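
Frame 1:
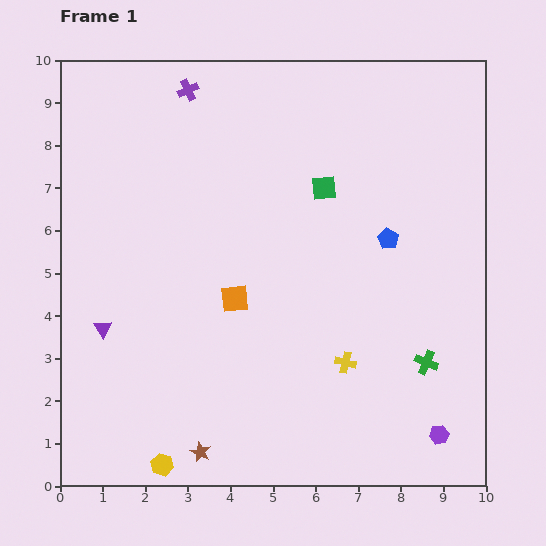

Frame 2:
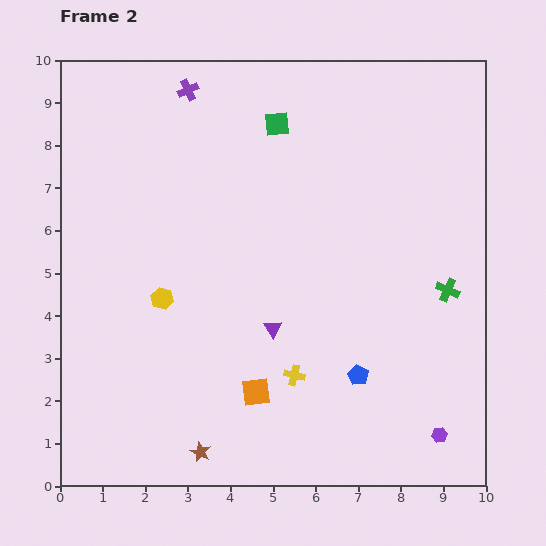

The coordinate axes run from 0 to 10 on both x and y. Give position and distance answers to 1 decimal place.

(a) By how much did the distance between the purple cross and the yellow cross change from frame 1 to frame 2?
-0.2

Distance in frame 1: 7.4. Distance in frame 2: 7.2.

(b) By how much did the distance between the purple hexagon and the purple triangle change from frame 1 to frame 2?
-3.7

Distance in frame 1: 8.3. Distance in frame 2: 4.6.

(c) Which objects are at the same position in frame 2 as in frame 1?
the purple cross, the purple hexagon, the brown star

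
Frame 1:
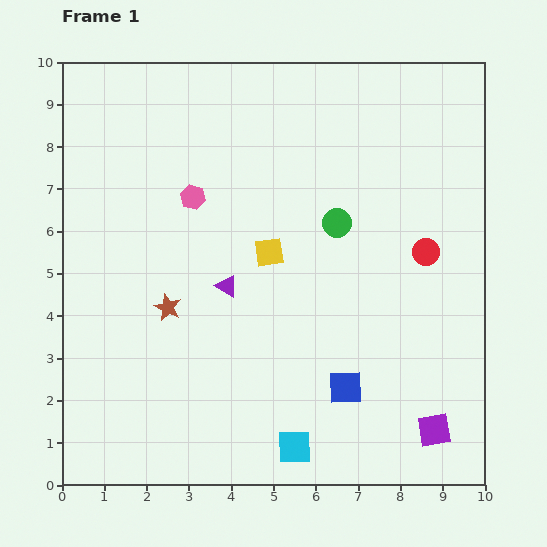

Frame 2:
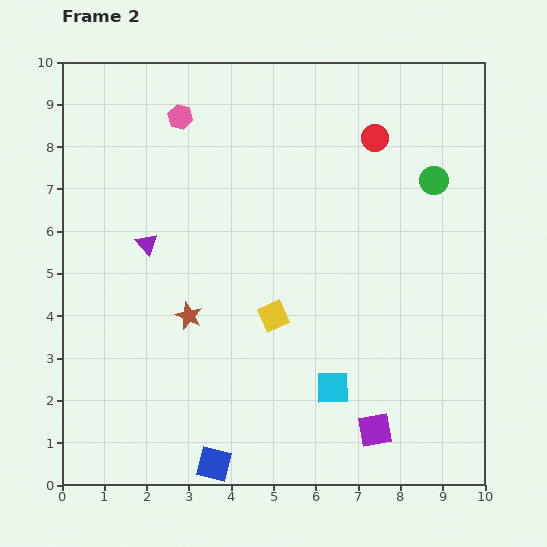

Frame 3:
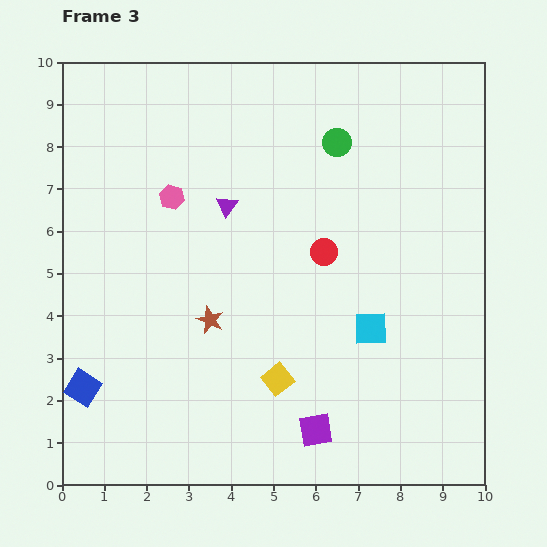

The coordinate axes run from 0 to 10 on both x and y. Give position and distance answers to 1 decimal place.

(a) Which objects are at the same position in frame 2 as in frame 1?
none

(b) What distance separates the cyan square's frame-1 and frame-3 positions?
3.3

The cyan square moved from (5.5, 0.9) to (7.3, 3.7), a distance of √(1.8² + 2.8²) ≈ 3.3.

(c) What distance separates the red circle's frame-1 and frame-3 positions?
2.4

The red circle moved from (8.6, 5.5) to (6.2, 5.5), a distance of √(2.4² + 0.0²) ≈ 2.4.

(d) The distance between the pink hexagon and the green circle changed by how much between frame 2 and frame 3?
-2.1

Distance in frame 2: 6.2. Distance in frame 3: 4.1.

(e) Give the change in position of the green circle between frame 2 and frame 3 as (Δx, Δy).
(-2.3, 0.9)

The green circle was at (8.8, 7.2) in frame 2 and (6.5, 8.1) in frame 3.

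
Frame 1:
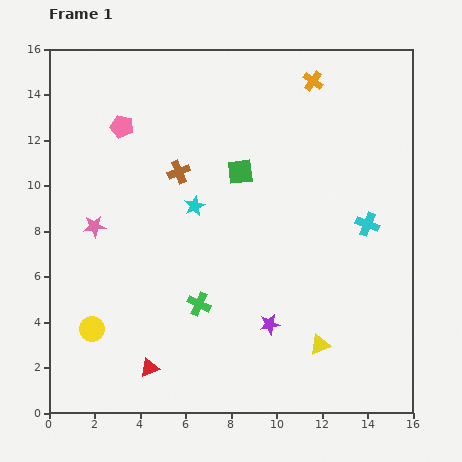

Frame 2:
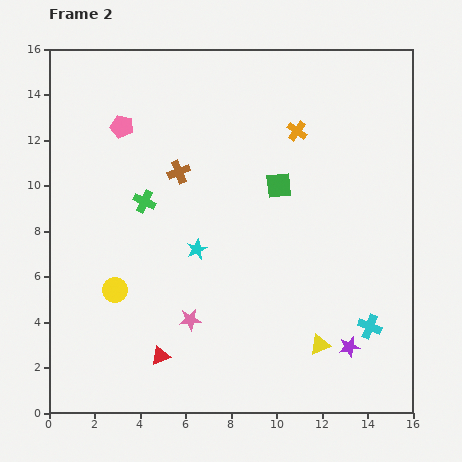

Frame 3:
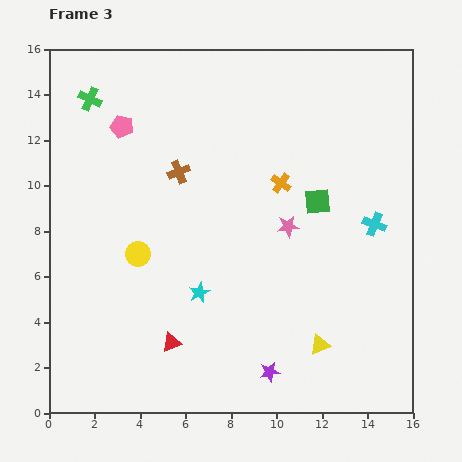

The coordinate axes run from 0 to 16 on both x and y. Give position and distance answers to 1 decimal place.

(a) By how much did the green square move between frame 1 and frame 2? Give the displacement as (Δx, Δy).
(1.7, -0.6)

The green square was at (8.4, 10.6) in frame 1 and (10.1, 10.0) in frame 2.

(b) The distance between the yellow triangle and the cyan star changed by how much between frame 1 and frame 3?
-2.4

Distance in frame 1: 8.2. Distance in frame 3: 5.8.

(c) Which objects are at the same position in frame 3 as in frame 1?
the brown cross, the yellow triangle, the pink pentagon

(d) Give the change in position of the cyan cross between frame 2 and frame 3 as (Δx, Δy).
(0.2, 4.5)

The cyan cross was at (14.1, 3.8) in frame 2 and (14.3, 8.3) in frame 3.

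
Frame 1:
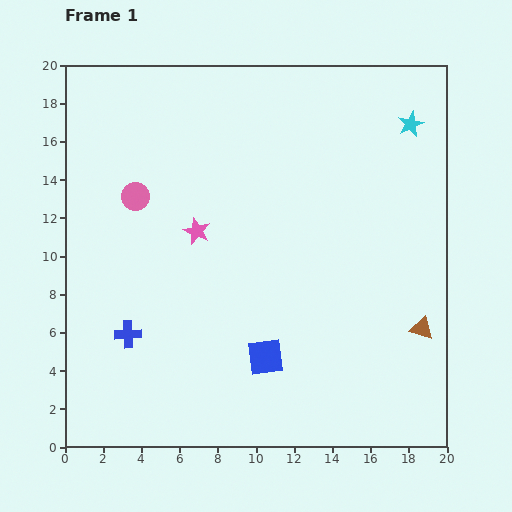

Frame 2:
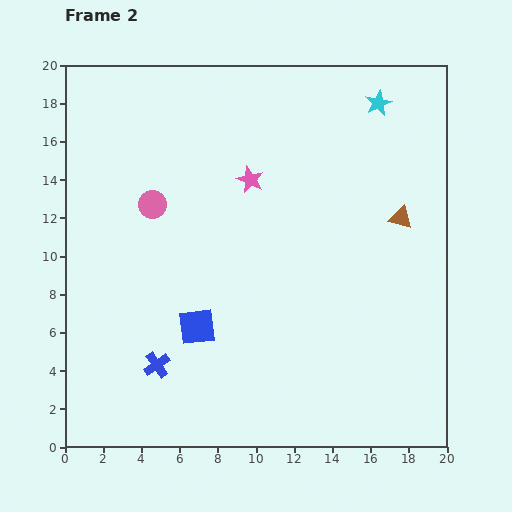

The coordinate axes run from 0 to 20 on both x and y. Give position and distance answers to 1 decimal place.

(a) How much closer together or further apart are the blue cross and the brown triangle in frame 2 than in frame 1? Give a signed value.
-0.5

Distance in frame 1: 15.4. Distance in frame 2: 14.9.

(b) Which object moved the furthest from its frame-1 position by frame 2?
the brown triangle

(moved 5.9; next 3.9)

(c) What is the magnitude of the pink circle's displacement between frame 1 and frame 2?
1.0

The pink circle moved from (3.7, 13.1) to (4.6, 12.7), a distance of √(0.9² + 0.4²) ≈ 1.0.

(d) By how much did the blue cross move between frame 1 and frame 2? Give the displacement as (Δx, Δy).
(1.5, -1.6)

The blue cross was at (3.3, 5.9) in frame 1 and (4.8, 4.3) in frame 2.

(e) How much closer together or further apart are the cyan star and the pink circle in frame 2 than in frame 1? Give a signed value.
-2.0

Distance in frame 1: 14.9. Distance in frame 2: 12.9.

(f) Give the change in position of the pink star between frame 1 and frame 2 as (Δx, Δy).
(2.8, 2.7)

The pink star was at (6.9, 11.3) in frame 1 and (9.7, 14.0) in frame 2.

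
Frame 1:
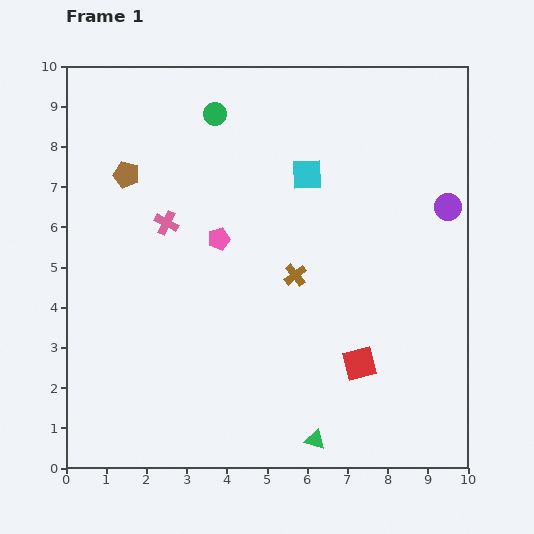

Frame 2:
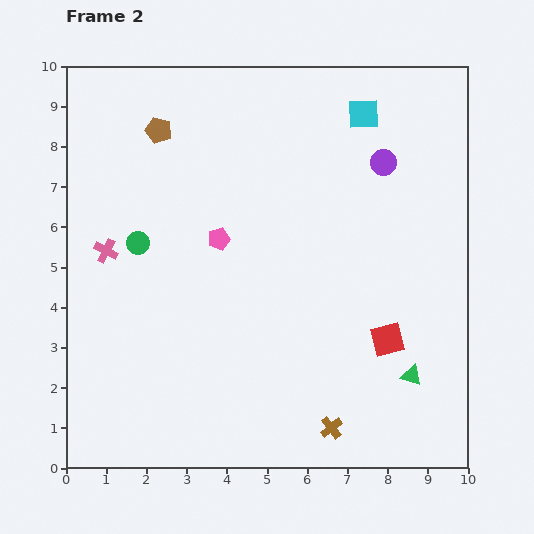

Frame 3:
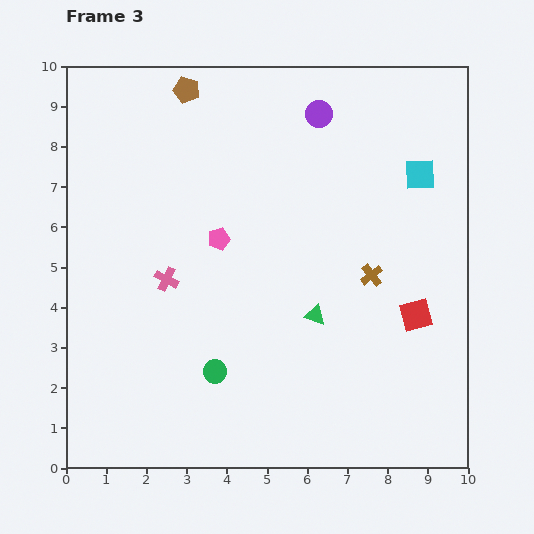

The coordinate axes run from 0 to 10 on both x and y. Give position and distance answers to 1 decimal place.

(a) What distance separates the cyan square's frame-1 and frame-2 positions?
2.1

The cyan square moved from (6.0, 7.3) to (7.4, 8.8), a distance of √(1.4² + 1.5²) ≈ 2.1.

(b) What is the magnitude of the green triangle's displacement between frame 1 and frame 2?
2.9

The green triangle moved from (6.2, 0.7) to (8.6, 2.3), a distance of √(2.4² + 1.6²) ≈ 2.9.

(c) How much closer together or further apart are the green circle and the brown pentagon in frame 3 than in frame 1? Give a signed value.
+4.3

Distance in frame 1: 2.7. Distance in frame 3: 7.0.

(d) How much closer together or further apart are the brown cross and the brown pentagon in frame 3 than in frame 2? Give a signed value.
-2.1

Distance in frame 2: 8.6. Distance in frame 3: 6.5.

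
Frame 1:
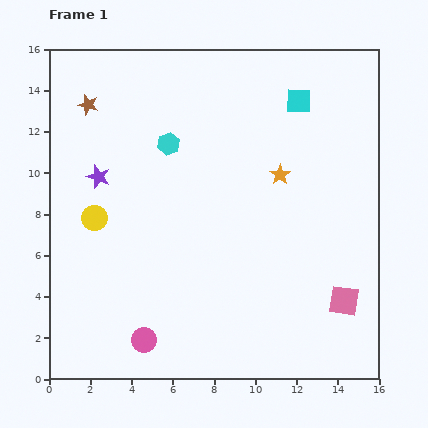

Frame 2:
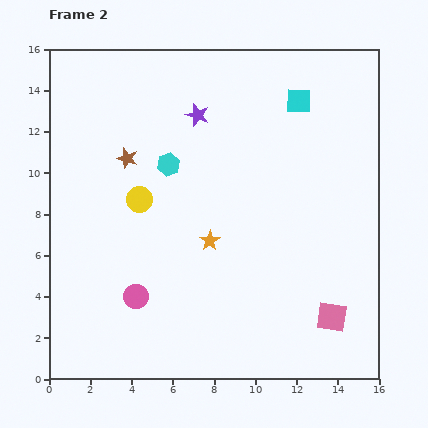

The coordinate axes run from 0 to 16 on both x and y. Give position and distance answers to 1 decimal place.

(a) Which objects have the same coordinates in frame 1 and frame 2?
the cyan square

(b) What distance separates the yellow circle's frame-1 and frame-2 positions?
2.4

The yellow circle moved from (2.2, 7.8) to (4.4, 8.7), a distance of √(2.2² + 0.9²) ≈ 2.4.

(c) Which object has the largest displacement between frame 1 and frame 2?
the purple star

(moved 5.7; next 4.7)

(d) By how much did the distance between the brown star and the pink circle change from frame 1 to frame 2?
-5.0

Distance in frame 1: 11.7. Distance in frame 2: 6.7.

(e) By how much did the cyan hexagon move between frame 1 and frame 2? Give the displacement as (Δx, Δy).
(0.0, -1.0)

The cyan hexagon was at (5.8, 11.4) in frame 1 and (5.8, 10.4) in frame 2.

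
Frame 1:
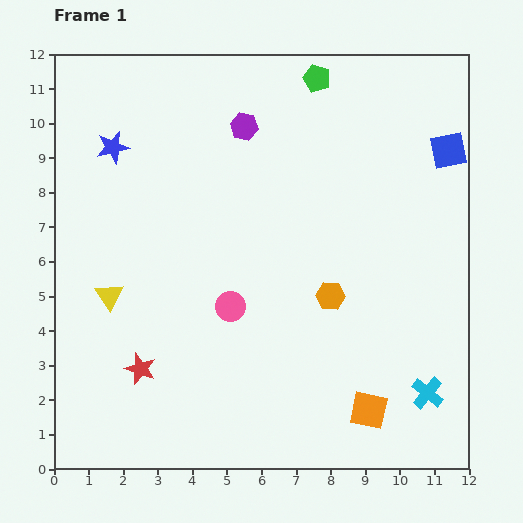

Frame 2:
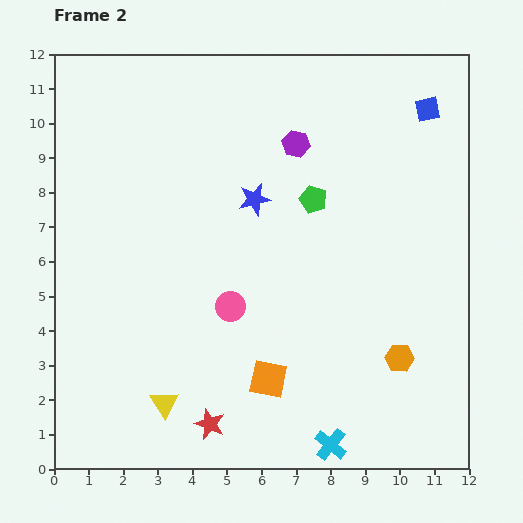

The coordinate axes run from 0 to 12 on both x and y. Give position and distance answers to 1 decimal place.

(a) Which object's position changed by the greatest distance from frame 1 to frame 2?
the blue star

(moved 4.4; next 3.5)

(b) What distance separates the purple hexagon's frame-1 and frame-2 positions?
1.6

The purple hexagon moved from (5.5, 9.9) to (7.0, 9.4), a distance of √(1.5² + 0.5²) ≈ 1.6.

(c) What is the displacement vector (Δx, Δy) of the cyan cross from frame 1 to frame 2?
(-2.8, -1.5)

The cyan cross was at (10.8, 2.2) in frame 1 and (8.0, 0.7) in frame 2.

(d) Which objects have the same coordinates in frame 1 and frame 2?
the pink circle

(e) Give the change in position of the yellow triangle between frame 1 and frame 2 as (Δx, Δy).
(1.6, -3.1)

The yellow triangle was at (1.6, 5.0) in frame 1 and (3.2, 1.9) in frame 2.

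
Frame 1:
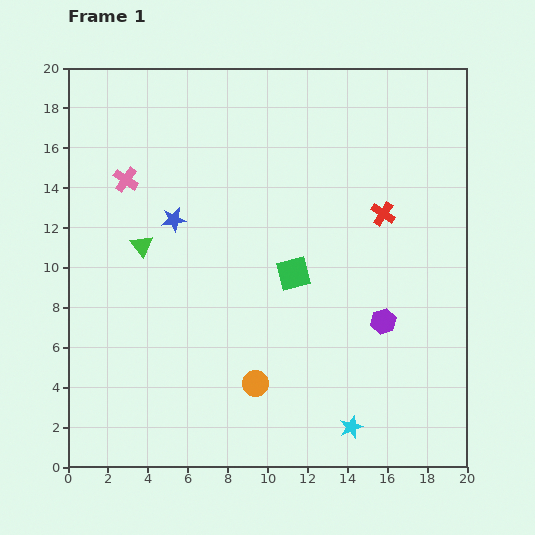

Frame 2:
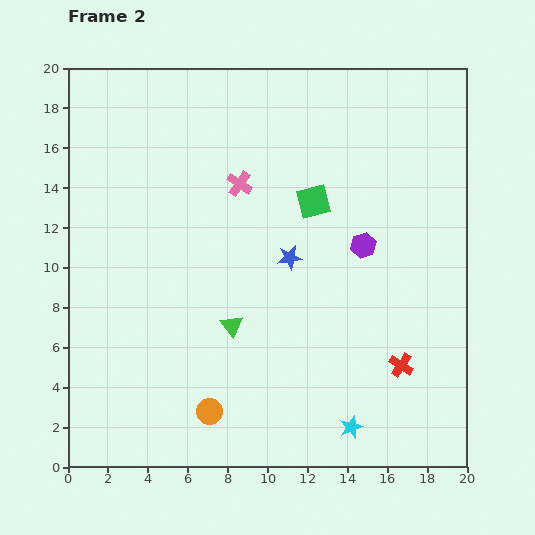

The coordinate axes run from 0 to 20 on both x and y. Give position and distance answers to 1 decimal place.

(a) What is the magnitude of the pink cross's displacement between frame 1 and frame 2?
5.7

The pink cross moved from (2.9, 14.4) to (8.6, 14.2), a distance of √(5.7² + 0.2²) ≈ 5.7.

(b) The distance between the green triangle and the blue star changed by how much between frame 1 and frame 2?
+2.4

Distance in frame 1: 2.1. Distance in frame 2: 4.5.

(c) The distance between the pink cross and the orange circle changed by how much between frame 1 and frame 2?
-0.6

Distance in frame 1: 12.1. Distance in frame 2: 11.5.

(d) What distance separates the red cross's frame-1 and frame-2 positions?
7.7

The red cross moved from (15.8, 12.7) to (16.7, 5.1), a distance of √(0.9² + 7.6²) ≈ 7.7.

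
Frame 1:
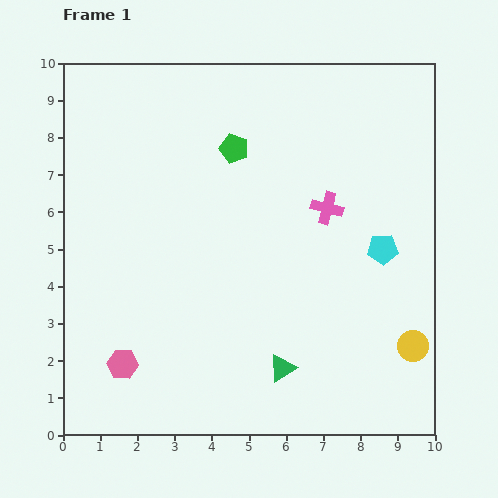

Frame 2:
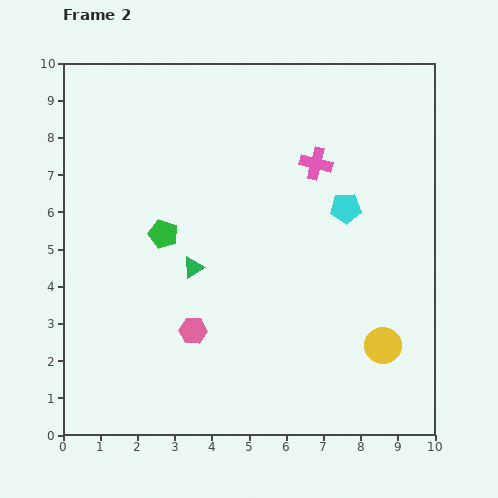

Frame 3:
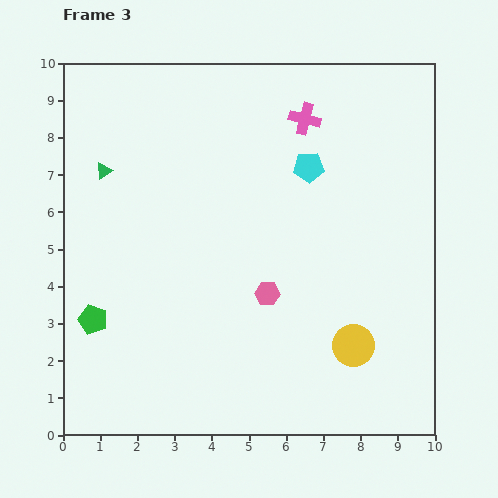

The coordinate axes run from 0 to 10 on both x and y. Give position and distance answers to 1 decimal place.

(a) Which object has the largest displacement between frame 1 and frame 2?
the green triangle

(moved 3.6; next 3.0)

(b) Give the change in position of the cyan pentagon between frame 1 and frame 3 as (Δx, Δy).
(-2.0, 2.2)

The cyan pentagon was at (8.6, 5.0) in frame 1 and (6.6, 7.2) in frame 3.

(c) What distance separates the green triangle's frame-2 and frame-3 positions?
3.5

The green triangle moved from (3.5, 4.5) to (1.1, 7.1), a distance of √(2.4² + 2.6²) ≈ 3.5.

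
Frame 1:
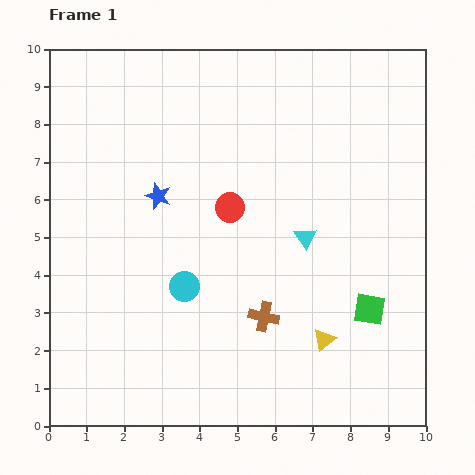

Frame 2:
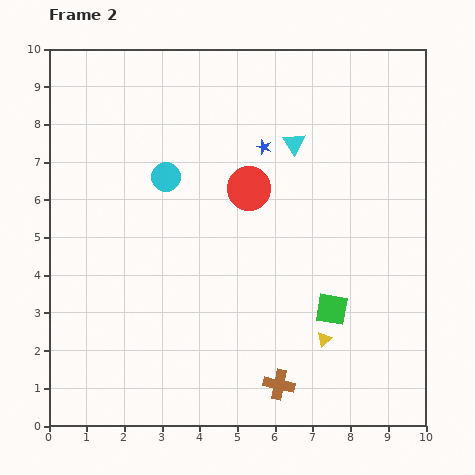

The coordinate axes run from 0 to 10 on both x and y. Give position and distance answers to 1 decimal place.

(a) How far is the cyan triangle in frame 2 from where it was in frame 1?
2.5

The cyan triangle moved from (6.8, 5.0) to (6.5, 7.5), a distance of √(0.3² + 2.5²) ≈ 2.5.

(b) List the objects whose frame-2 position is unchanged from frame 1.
the yellow triangle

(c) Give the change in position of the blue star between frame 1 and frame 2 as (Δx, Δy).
(2.8, 1.3)

The blue star was at (2.9, 6.1) in frame 1 and (5.7, 7.4) in frame 2.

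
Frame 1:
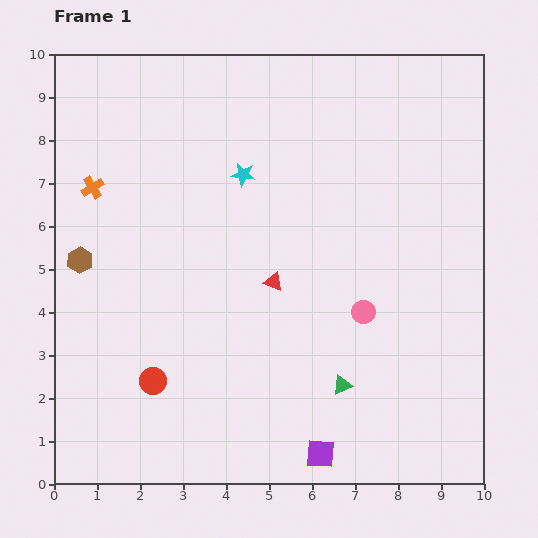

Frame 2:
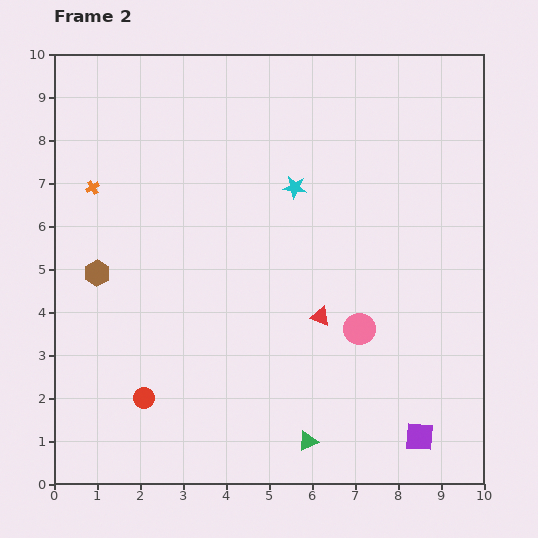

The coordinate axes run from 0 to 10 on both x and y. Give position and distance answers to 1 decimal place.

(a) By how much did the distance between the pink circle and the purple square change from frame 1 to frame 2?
-0.5

Distance in frame 1: 3.4. Distance in frame 2: 2.9.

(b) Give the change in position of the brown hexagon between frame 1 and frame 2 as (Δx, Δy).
(0.4, -0.3)

The brown hexagon was at (0.6, 5.2) in frame 1 and (1.0, 4.9) in frame 2.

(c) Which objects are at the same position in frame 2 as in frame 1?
the orange cross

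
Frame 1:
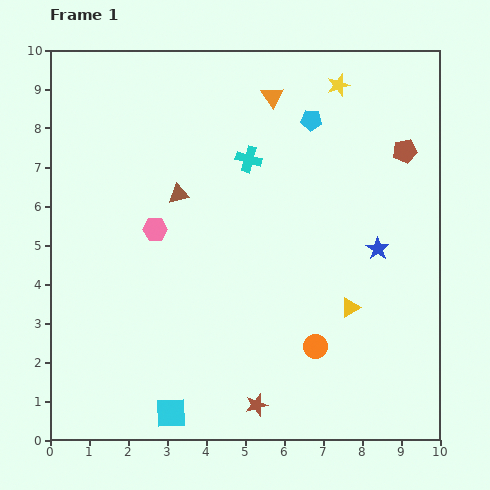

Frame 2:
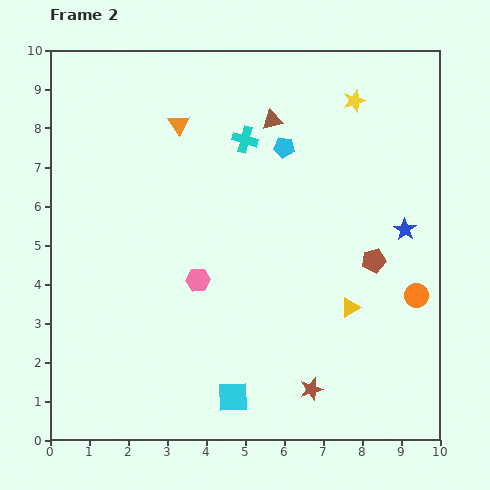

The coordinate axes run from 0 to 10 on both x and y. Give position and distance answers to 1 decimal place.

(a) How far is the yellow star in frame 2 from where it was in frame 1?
0.6

The yellow star moved from (7.4, 9.1) to (7.8, 8.7), a distance of √(0.4² + 0.4²) ≈ 0.6.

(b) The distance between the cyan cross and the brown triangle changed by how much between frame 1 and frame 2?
-1.1

Distance in frame 1: 2.0. Distance in frame 2: 0.9.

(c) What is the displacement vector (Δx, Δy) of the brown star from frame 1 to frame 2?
(1.4, 0.4)

The brown star was at (5.3, 0.9) in frame 1 and (6.7, 1.3) in frame 2.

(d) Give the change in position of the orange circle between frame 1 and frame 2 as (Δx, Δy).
(2.6, 1.3)

The orange circle was at (6.8, 2.4) in frame 1 and (9.4, 3.7) in frame 2.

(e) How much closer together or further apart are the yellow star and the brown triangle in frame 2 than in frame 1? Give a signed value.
-2.8

Distance in frame 1: 5.0. Distance in frame 2: 2.2.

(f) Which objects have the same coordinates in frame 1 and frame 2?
the yellow triangle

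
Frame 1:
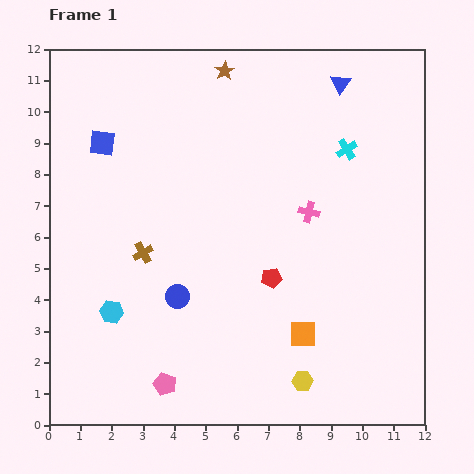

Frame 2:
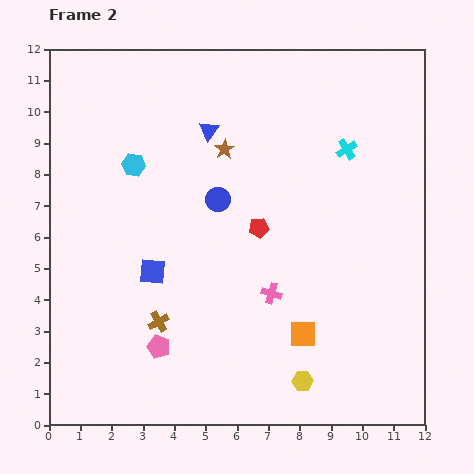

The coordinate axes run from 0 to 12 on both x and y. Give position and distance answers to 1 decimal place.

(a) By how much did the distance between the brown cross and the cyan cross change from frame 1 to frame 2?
+0.8

Distance in frame 1: 7.3. Distance in frame 2: 8.1.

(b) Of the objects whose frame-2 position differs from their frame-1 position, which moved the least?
the pink pentagon

(moved 1.2)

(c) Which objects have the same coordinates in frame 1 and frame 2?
the orange square, the cyan cross, the yellow hexagon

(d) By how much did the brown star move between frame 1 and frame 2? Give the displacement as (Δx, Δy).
(0.0, -2.5)

The brown star was at (5.6, 11.3) in frame 1 and (5.6, 8.8) in frame 2.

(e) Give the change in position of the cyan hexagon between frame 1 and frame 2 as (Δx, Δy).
(0.7, 4.7)

The cyan hexagon was at (2.0, 3.6) in frame 1 and (2.7, 8.3) in frame 2.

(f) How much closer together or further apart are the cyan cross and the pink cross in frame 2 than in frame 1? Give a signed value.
+2.9

Distance in frame 1: 2.3. Distance in frame 2: 5.2.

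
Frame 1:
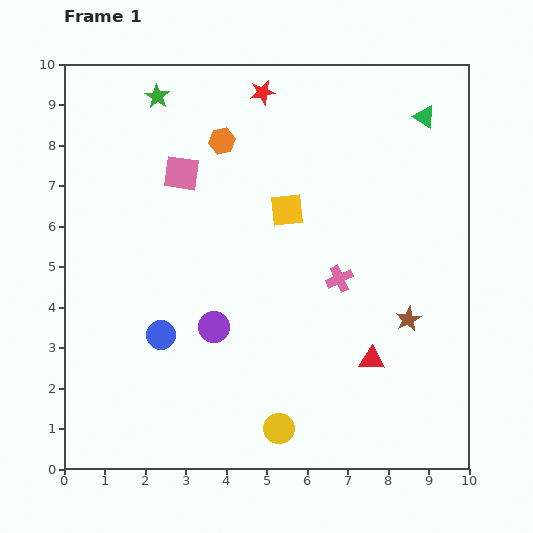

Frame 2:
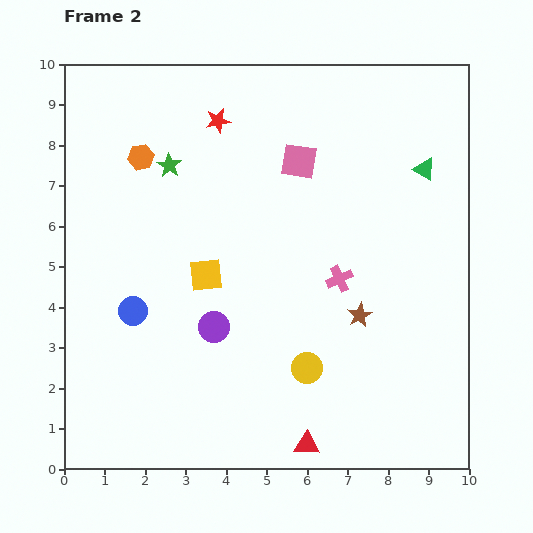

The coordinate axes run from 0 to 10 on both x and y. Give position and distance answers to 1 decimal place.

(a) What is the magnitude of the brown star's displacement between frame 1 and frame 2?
1.2

The brown star moved from (8.5, 3.7) to (7.3, 3.8), a distance of √(1.2² + 0.1²) ≈ 1.2.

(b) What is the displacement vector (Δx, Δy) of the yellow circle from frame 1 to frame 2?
(0.7, 1.5)

The yellow circle was at (5.3, 1.0) in frame 1 and (6.0, 2.5) in frame 2.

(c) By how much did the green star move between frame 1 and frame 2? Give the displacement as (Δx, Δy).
(0.3, -1.7)

The green star was at (2.3, 9.2) in frame 1 and (2.6, 7.5) in frame 2.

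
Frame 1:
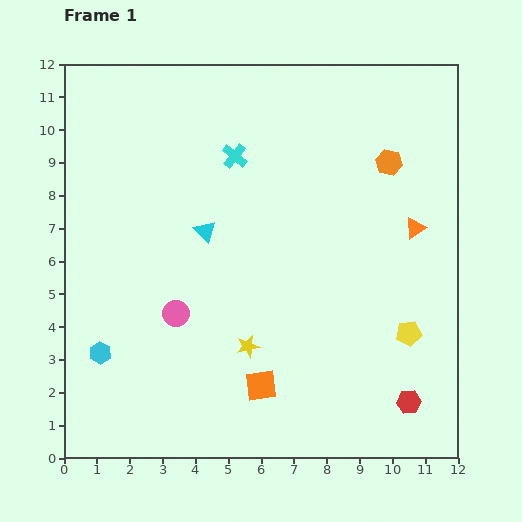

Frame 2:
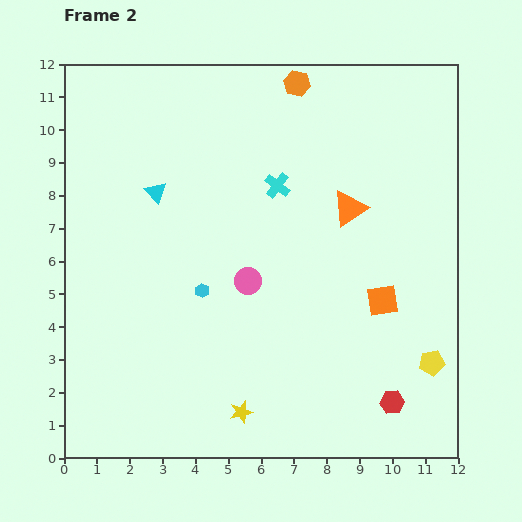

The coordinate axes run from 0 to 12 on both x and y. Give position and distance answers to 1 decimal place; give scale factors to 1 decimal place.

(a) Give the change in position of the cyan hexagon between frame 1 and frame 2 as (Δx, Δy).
(3.1, 1.9)

The cyan hexagon was at (1.1, 3.2) in frame 1 and (4.2, 5.1) in frame 2.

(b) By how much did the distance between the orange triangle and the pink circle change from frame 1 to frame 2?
-3.9

Distance in frame 1: 7.7. Distance in frame 2: 3.8.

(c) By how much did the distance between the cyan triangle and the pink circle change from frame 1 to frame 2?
+1.2

Distance in frame 1: 2.7. Distance in frame 2: 3.9.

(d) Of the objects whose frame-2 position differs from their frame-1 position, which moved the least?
the red hexagon

(moved 0.5)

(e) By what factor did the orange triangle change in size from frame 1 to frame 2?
1.7×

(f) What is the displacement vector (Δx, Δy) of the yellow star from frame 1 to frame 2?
(-0.2, -2.0)

The yellow star was at (5.6, 3.4) in frame 1 and (5.4, 1.4) in frame 2.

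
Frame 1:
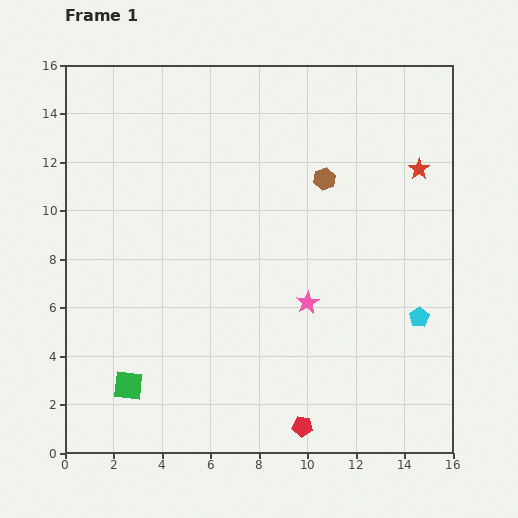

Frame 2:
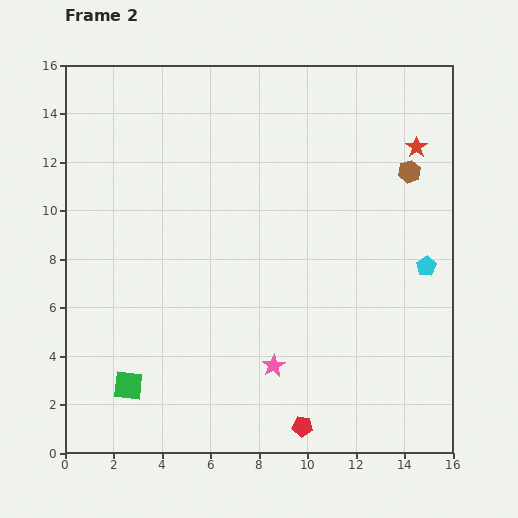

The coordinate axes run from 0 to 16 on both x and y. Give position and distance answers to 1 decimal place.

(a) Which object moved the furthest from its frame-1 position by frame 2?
the brown hexagon

(moved 3.5; next 3.0)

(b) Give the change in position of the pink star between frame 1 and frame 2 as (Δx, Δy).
(-1.4, -2.6)

The pink star was at (10.0, 6.2) in frame 1 and (8.6, 3.6) in frame 2.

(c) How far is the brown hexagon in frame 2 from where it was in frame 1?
3.5

The brown hexagon moved from (10.7, 11.3) to (14.2, 11.6), a distance of √(3.5² + 0.3²) ≈ 3.5.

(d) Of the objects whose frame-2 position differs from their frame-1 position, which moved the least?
the red star

(moved 0.9)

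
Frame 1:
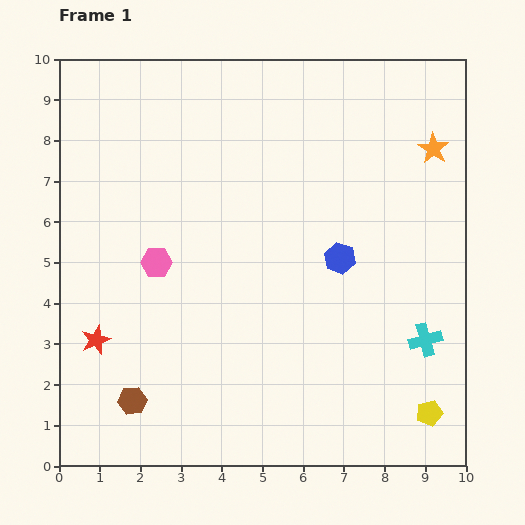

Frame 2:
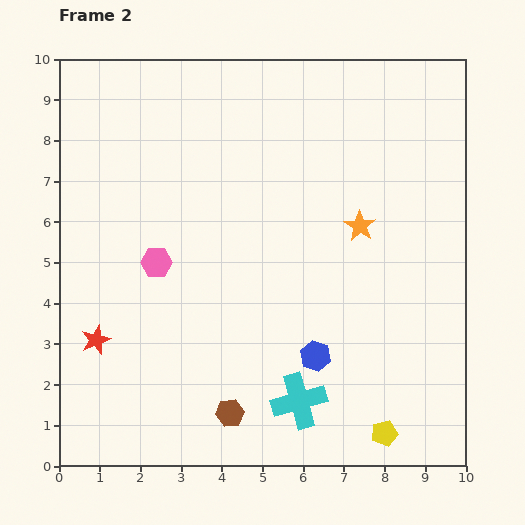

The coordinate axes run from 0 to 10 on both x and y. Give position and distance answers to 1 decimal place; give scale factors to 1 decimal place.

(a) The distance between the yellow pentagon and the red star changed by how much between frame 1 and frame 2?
-0.9

Distance in frame 1: 8.4. Distance in frame 2: 7.5.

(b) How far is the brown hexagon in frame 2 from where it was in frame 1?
2.4

The brown hexagon moved from (1.8, 1.6) to (4.2, 1.3), a distance of √(2.4² + 0.3²) ≈ 2.4.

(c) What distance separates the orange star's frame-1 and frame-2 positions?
2.6

The orange star moved from (9.2, 7.8) to (7.4, 5.9), a distance of √(1.8² + 1.9²) ≈ 2.6.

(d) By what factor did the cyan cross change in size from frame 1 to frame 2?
1.6×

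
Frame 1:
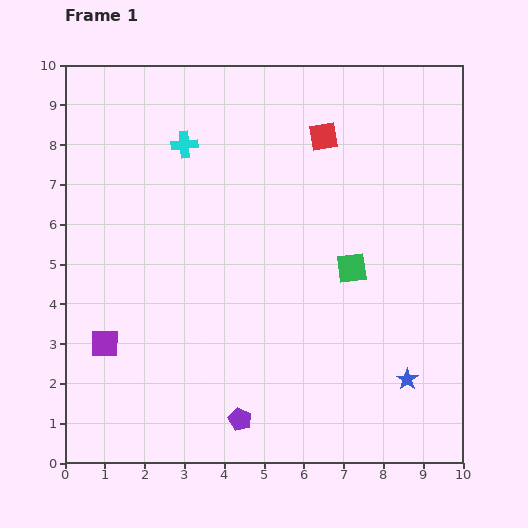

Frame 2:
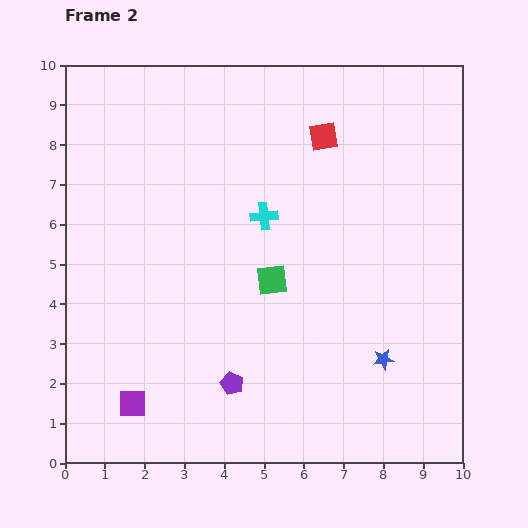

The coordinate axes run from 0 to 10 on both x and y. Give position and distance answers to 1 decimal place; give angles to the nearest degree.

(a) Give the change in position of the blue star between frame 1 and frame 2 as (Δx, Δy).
(-0.6, 0.5)

The blue star was at (8.6, 2.1) in frame 1 and (8.0, 2.6) in frame 2.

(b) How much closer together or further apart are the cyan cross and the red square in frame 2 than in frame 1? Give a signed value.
-1.0

Distance in frame 1: 3.5. Distance in frame 2: 2.5.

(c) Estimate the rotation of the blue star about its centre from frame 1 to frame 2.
27° clockwise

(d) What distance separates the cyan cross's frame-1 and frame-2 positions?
2.7

The cyan cross moved from (3.0, 8.0) to (5.0, 6.2), a distance of √(2.0² + 1.8²) ≈ 2.7.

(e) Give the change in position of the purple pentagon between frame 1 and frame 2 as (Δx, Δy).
(-0.2, 0.9)

The purple pentagon was at (4.4, 1.1) in frame 1 and (4.2, 2.0) in frame 2.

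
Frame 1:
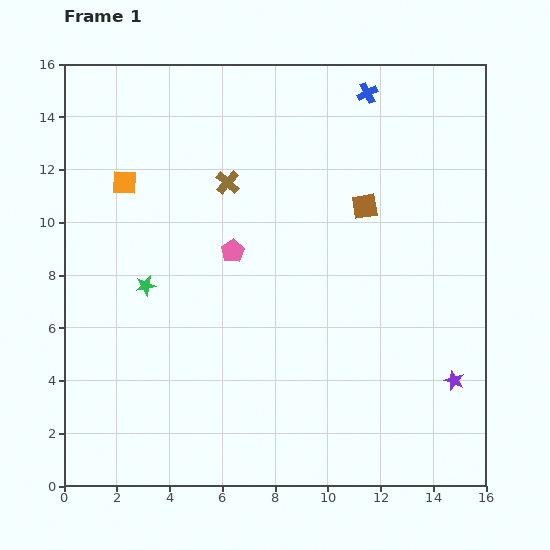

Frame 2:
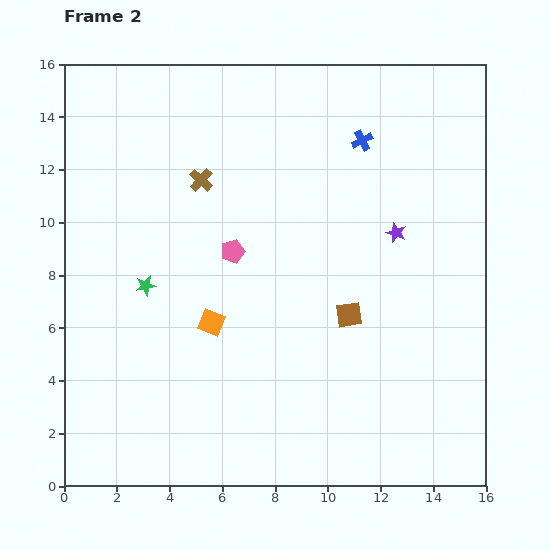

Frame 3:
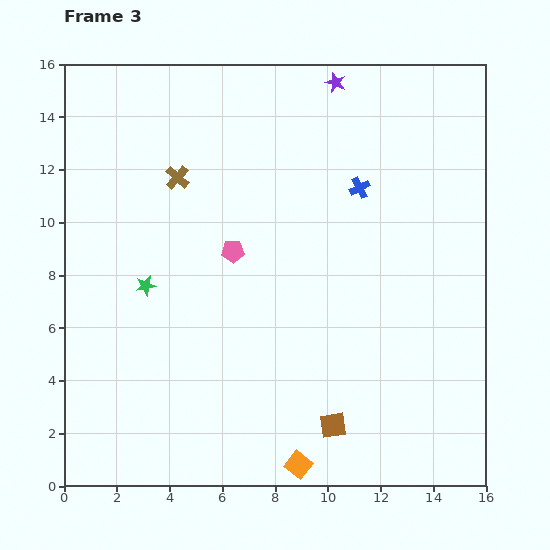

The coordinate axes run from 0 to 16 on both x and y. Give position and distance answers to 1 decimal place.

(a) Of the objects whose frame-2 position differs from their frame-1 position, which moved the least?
the brown cross

(moved 1.0)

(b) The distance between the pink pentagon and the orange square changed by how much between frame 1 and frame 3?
+3.6

Distance in frame 1: 4.9. Distance in frame 3: 8.5.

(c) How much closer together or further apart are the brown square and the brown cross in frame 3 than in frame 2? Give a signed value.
+3.5

Distance in frame 2: 7.6. Distance in frame 3: 11.1.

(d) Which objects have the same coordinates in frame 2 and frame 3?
the pink pentagon, the green star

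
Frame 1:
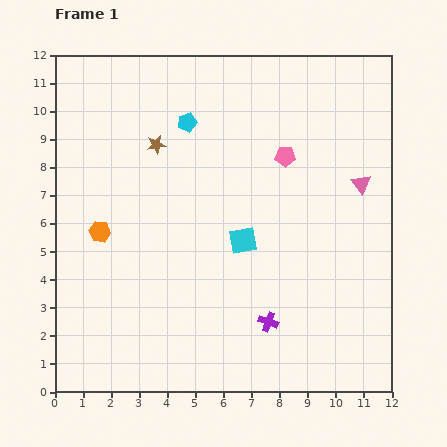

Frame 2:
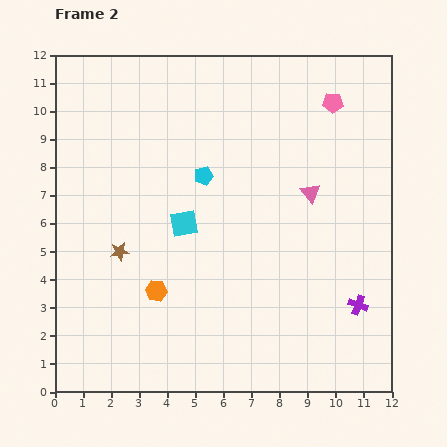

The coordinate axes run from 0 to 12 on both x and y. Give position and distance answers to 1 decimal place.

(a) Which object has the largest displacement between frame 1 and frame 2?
the brown star

(moved 4.0; next 3.3)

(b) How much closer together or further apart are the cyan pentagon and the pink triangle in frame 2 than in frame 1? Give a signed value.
-2.8

Distance in frame 1: 6.6. Distance in frame 2: 3.8.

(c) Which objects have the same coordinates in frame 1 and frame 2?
none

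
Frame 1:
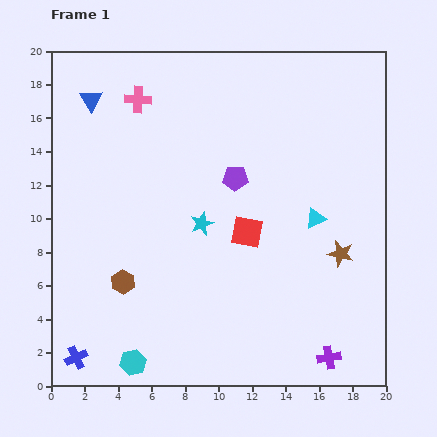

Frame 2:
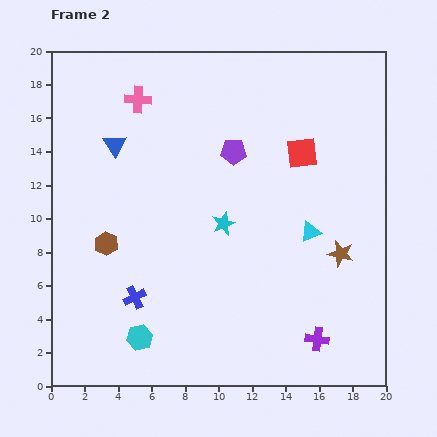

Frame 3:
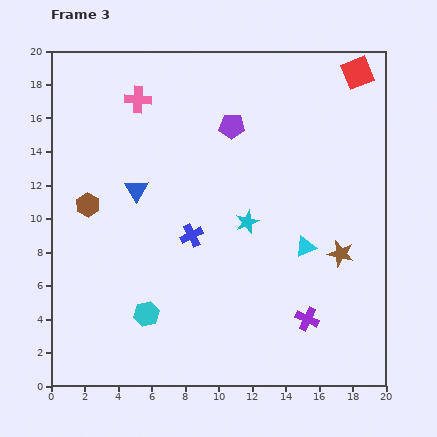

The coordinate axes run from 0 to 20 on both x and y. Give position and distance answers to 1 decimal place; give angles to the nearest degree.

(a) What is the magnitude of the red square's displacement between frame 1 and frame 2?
5.7

The red square moved from (11.7, 9.2) to (15.0, 13.9), a distance of √(3.3² + 4.7²) ≈ 5.7.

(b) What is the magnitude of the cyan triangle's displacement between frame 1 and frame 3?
1.8

The cyan triangle moved from (15.8, 10.0) to (15.2, 8.3), a distance of √(0.6² + 1.7²) ≈ 1.8.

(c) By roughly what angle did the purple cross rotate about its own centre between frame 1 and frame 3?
34° clockwise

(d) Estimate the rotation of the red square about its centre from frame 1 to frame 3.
32° counter-clockwise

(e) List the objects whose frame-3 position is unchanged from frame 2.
the brown star, the pink cross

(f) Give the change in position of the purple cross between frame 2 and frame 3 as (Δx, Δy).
(-0.6, 1.2)

The purple cross was at (15.9, 2.8) in frame 2 and (15.3, 4.0) in frame 3.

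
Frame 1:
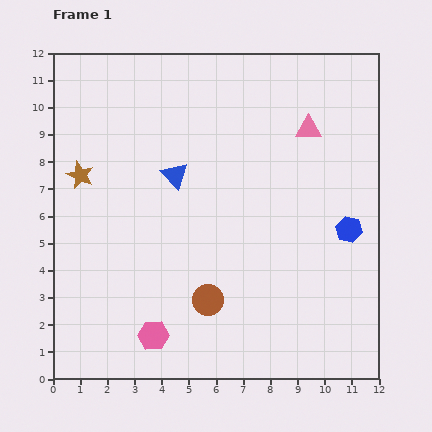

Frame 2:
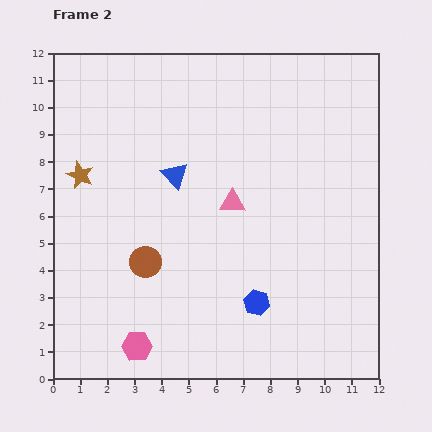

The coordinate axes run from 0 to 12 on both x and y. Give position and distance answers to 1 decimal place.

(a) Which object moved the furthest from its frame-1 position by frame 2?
the blue hexagon

(moved 4.3; next 3.9)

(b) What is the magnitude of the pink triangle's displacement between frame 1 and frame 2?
3.9

The pink triangle moved from (9.4, 9.2) to (6.6, 6.5), a distance of √(2.8² + 2.7²) ≈ 3.9.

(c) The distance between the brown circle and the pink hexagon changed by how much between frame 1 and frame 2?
+0.7

Distance in frame 1: 2.4. Distance in frame 2: 3.1.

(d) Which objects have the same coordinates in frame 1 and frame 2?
the blue triangle, the brown star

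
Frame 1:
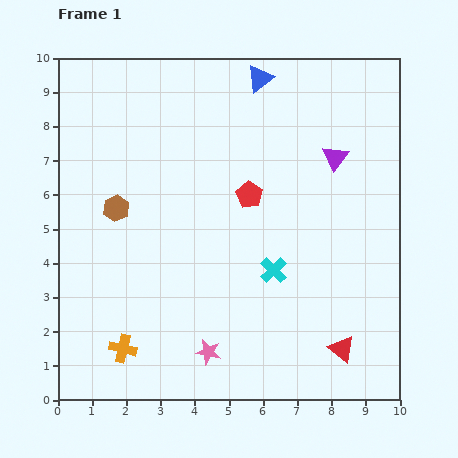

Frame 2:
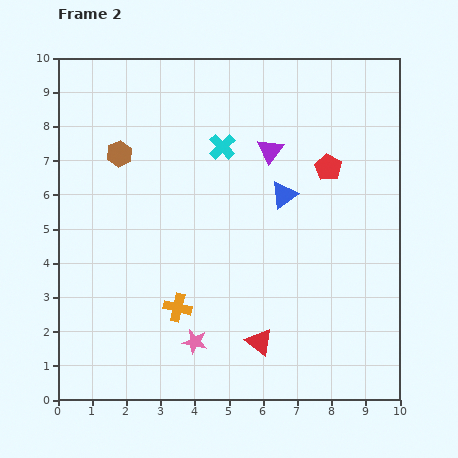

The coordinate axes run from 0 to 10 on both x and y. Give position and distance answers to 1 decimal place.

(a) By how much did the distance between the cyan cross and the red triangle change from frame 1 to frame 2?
+2.8

Distance in frame 1: 3.0. Distance in frame 2: 5.8.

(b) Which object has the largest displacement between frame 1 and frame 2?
the cyan cross

(moved 3.9; next 3.5)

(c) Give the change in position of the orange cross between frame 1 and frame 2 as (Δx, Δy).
(1.6, 1.2)

The orange cross was at (1.9, 1.5) in frame 1 and (3.5, 2.7) in frame 2.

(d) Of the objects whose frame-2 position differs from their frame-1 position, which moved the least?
the pink star

(moved 0.5)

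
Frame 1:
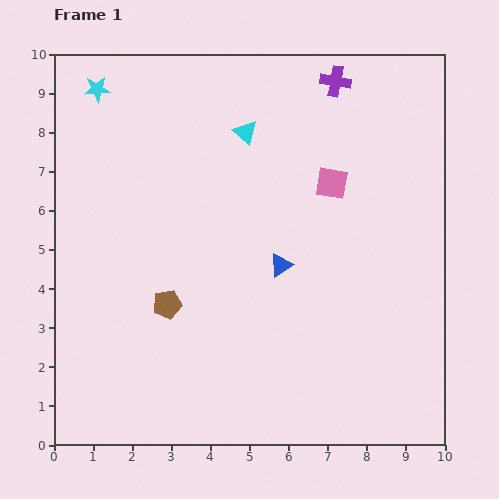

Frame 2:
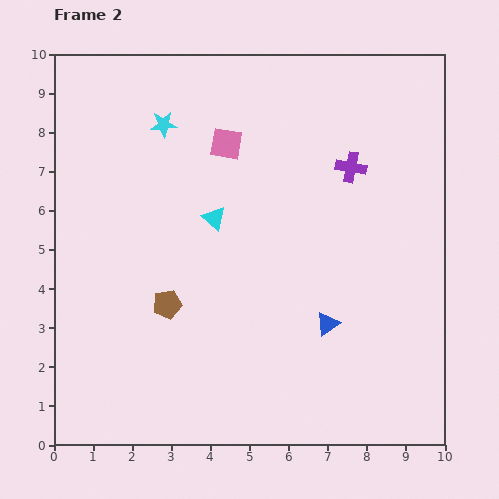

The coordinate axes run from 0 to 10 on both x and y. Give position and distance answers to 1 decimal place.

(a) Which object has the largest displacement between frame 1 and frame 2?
the pink square

(moved 2.9; next 2.3)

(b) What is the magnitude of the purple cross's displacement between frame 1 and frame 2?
2.2

The purple cross moved from (7.2, 9.3) to (7.6, 7.1), a distance of √(0.4² + 2.2²) ≈ 2.2.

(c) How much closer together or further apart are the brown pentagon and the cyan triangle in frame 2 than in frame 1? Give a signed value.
-2.3

Distance in frame 1: 4.8. Distance in frame 2: 2.5.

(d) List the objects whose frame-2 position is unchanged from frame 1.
the brown pentagon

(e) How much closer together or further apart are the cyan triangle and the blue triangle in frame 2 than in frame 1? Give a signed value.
+0.5

Distance in frame 1: 3.5. Distance in frame 2: 4.0.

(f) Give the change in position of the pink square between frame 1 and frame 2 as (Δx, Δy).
(-2.7, 1.0)

The pink square was at (7.1, 6.7) in frame 1 and (4.4, 7.7) in frame 2.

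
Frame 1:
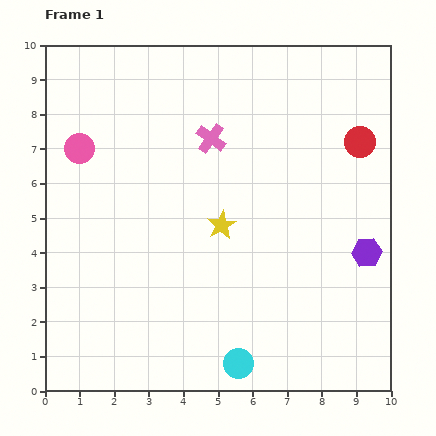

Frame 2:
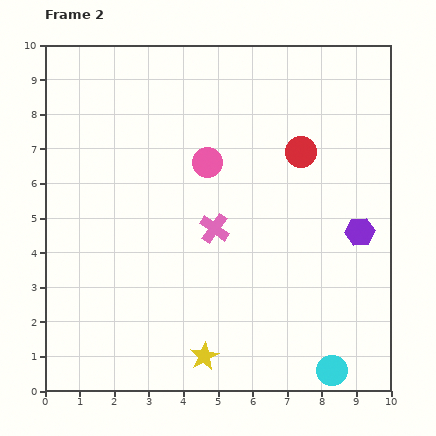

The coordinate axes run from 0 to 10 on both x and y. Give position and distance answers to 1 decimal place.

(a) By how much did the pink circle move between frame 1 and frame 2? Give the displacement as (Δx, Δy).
(3.7, -0.4)

The pink circle was at (1.0, 7.0) in frame 1 and (4.7, 6.6) in frame 2.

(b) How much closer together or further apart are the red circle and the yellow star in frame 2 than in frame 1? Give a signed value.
+1.8

Distance in frame 1: 4.7. Distance in frame 2: 6.5.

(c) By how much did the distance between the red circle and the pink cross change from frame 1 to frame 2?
-1.0

Distance in frame 1: 4.3. Distance in frame 2: 3.3.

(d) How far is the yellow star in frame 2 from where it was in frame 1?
3.8

The yellow star moved from (5.1, 4.8) to (4.6, 1.0), a distance of √(0.5² + 3.8²) ≈ 3.8.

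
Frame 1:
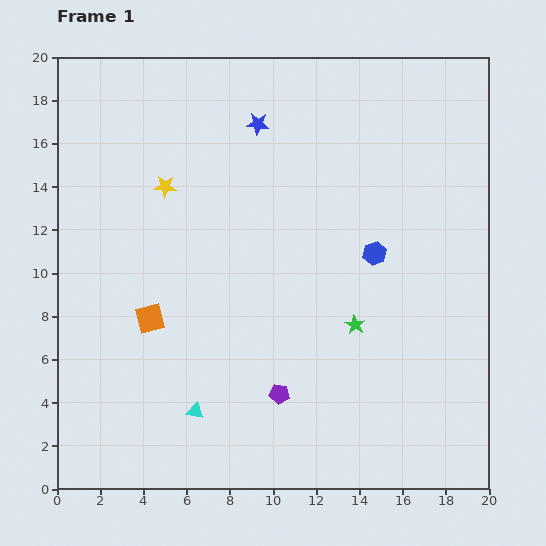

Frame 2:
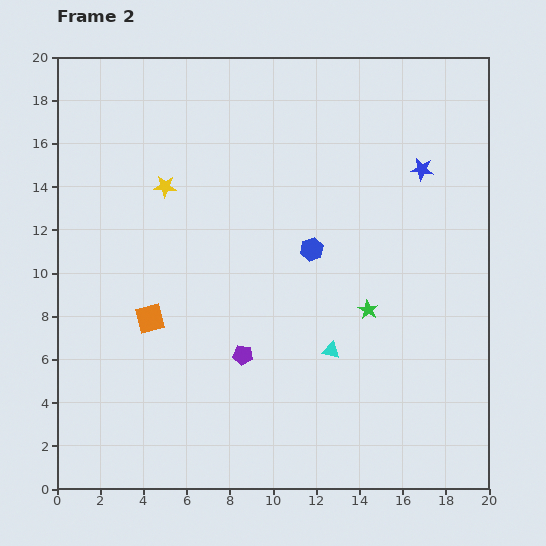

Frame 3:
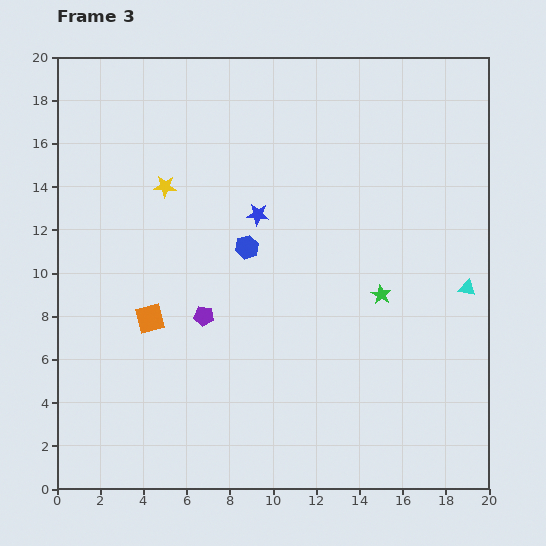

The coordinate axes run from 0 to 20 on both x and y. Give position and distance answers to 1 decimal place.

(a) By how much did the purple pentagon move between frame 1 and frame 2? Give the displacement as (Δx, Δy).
(-1.7, 1.8)

The purple pentagon was at (10.3, 4.4) in frame 1 and (8.6, 6.2) in frame 2.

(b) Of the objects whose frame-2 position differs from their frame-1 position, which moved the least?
the green star

(moved 0.9)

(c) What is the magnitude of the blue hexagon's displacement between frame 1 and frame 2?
2.9

The blue hexagon moved from (14.7, 10.9) to (11.8, 11.1), a distance of √(2.9² + 0.2²) ≈ 2.9.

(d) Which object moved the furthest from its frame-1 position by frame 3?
the cyan triangle

(moved 13.8; next 5.9)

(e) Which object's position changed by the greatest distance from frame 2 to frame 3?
the blue star

(moved 7.9; next 6.9)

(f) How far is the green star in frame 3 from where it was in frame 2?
0.9

The green star moved from (14.4, 8.3) to (15.0, 9.0), a distance of √(0.6² + 0.7²) ≈ 0.9.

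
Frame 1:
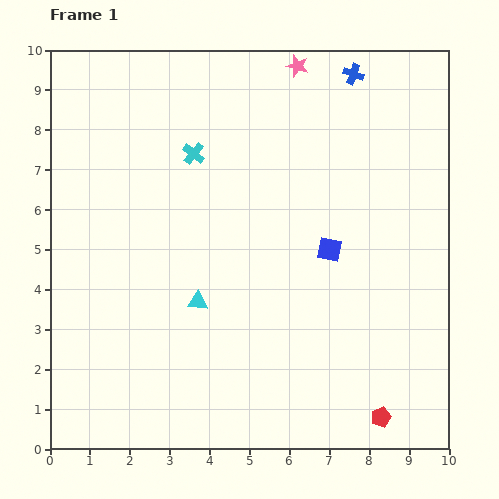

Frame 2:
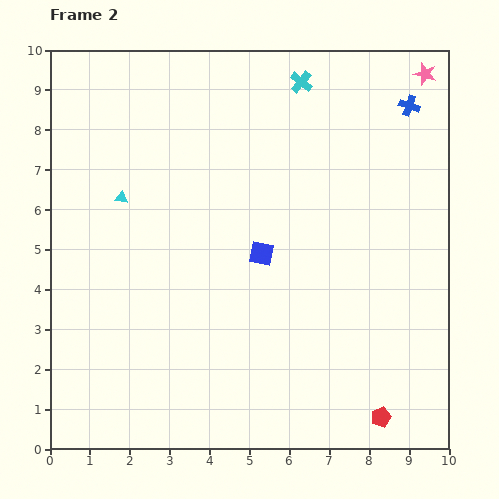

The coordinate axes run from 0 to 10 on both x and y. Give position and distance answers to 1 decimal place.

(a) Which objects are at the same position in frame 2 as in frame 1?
the red pentagon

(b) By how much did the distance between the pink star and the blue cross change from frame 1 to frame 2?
-0.5

Distance in frame 1: 1.4. Distance in frame 2: 0.9.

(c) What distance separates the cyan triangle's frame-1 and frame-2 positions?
3.2

The cyan triangle moved from (3.7, 3.7) to (1.8, 6.3), a distance of √(1.9² + 2.6²) ≈ 3.2.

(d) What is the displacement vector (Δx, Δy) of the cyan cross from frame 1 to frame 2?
(2.7, 1.8)

The cyan cross was at (3.6, 7.4) in frame 1 and (6.3, 9.2) in frame 2.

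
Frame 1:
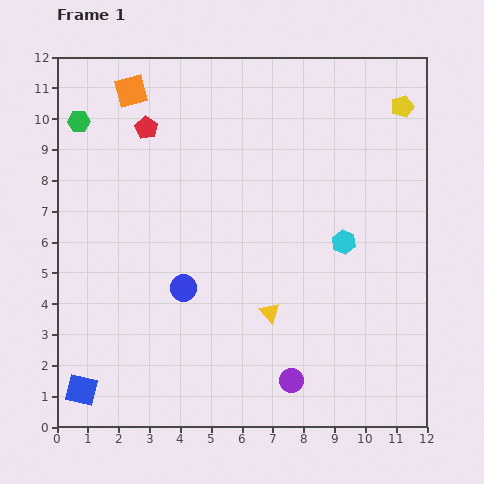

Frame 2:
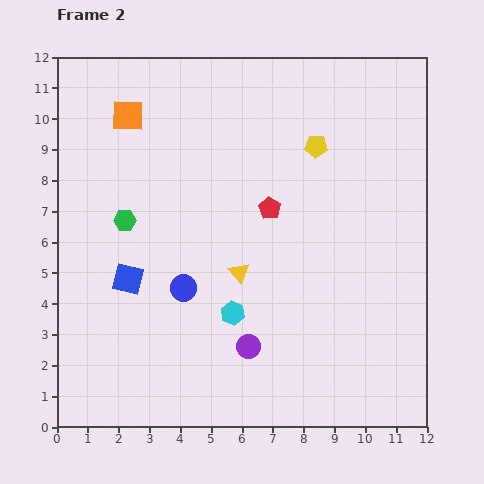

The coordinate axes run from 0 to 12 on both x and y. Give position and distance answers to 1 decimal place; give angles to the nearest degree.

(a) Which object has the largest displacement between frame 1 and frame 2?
the red pentagon

(moved 4.8; next 4.3)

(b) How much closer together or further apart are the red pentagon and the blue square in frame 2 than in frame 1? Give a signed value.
-3.7

Distance in frame 1: 8.8. Distance in frame 2: 5.1.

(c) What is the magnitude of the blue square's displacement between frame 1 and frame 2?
3.9

The blue square moved from (0.8, 1.2) to (2.3, 4.8), a distance of √(1.5² + 3.6²) ≈ 3.9.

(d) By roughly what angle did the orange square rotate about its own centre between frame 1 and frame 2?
16° clockwise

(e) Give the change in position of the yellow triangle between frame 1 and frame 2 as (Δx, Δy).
(-1.0, 1.3)

The yellow triangle was at (6.9, 3.7) in frame 1 and (5.9, 5.0) in frame 2.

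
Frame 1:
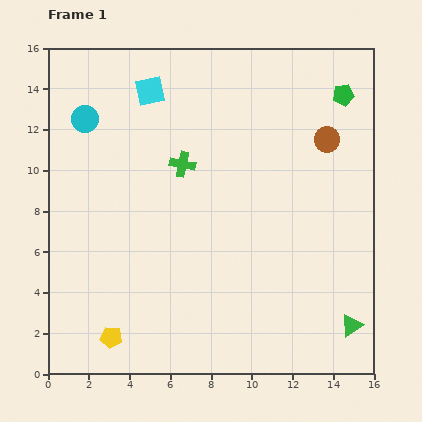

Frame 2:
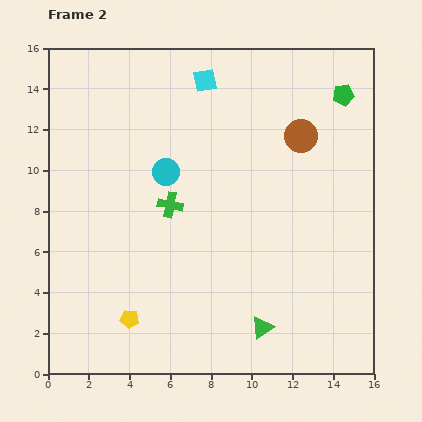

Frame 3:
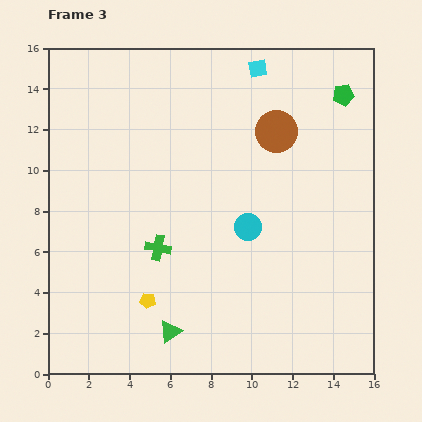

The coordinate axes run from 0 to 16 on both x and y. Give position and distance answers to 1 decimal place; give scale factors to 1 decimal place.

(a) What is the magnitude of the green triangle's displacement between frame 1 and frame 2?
4.4

The green triangle moved from (14.9, 2.4) to (10.5, 2.3), a distance of √(4.4² + 0.1²) ≈ 4.4.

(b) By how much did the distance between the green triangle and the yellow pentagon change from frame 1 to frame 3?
-9.9

Distance in frame 1: 11.8. Distance in frame 3: 1.9.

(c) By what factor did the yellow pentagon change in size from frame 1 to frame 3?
0.7×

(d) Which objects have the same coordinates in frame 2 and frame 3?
the green pentagon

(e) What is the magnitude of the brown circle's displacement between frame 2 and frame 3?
1.2

The brown circle moved from (12.4, 11.7) to (11.2, 11.9), a distance of √(1.2² + 0.2²) ≈ 1.2.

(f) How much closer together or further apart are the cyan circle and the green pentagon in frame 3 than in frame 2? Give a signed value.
-1.5

Distance in frame 2: 9.5. Distance in frame 3: 8.0.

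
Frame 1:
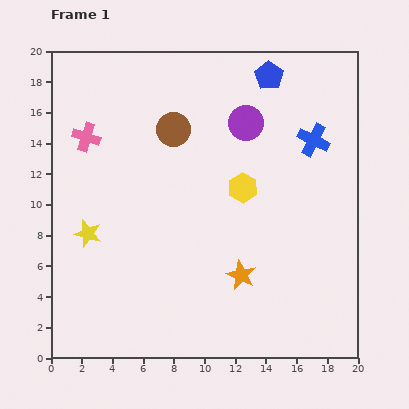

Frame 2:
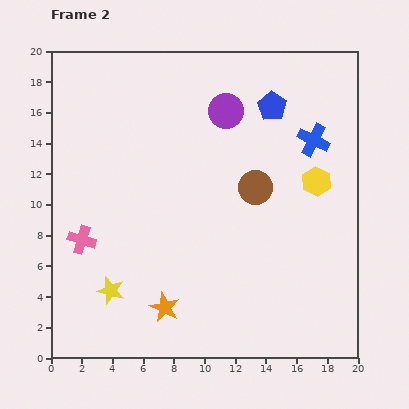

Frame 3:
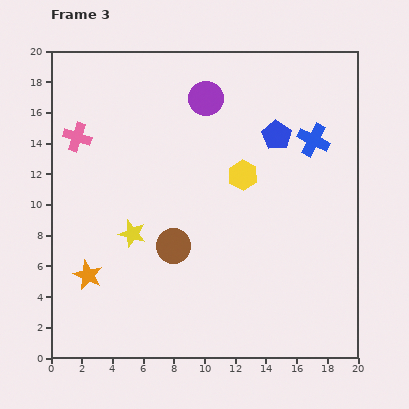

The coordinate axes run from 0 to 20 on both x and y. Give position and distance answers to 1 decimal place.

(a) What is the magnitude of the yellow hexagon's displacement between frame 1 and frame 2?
4.8

The yellow hexagon moved from (12.5, 11.1) to (17.3, 11.5), a distance of √(4.8² + 0.4²) ≈ 4.8.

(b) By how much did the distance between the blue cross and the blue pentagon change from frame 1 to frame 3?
-2.7

Distance in frame 1: 5.1. Distance in frame 3: 2.4.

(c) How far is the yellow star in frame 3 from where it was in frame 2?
4.0

The yellow star moved from (3.9, 4.4) to (5.3, 8.1), a distance of √(1.4² + 3.7²) ≈ 4.0.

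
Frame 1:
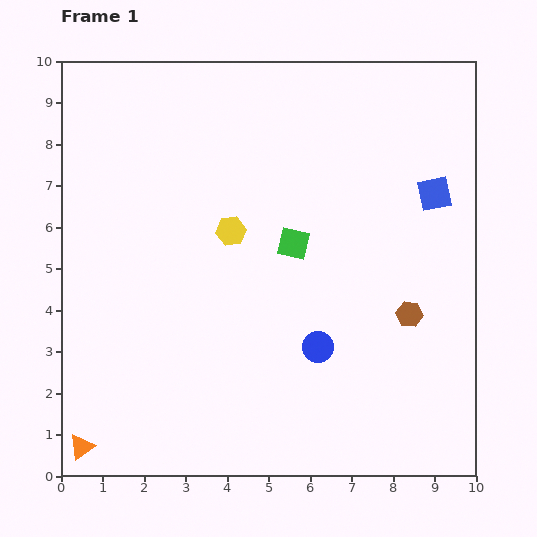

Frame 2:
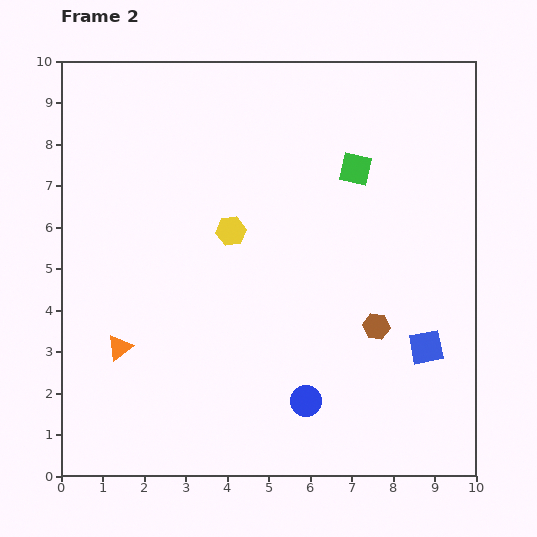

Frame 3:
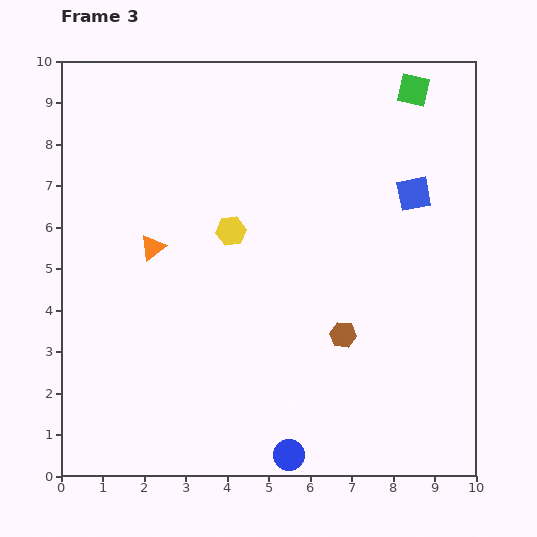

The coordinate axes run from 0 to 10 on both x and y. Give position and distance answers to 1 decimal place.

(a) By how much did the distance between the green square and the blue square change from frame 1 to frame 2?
+1.0

Distance in frame 1: 3.6. Distance in frame 2: 4.6.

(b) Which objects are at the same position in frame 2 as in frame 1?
the yellow hexagon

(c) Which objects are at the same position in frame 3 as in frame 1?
the yellow hexagon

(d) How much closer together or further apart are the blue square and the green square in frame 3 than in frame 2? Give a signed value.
-2.1

Distance in frame 2: 4.6. Distance in frame 3: 2.5.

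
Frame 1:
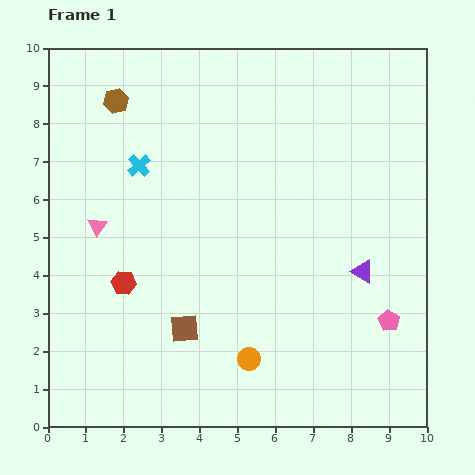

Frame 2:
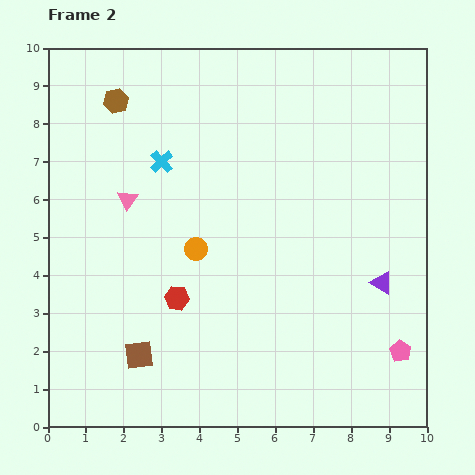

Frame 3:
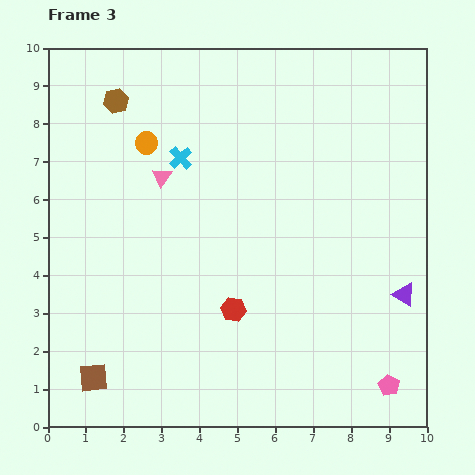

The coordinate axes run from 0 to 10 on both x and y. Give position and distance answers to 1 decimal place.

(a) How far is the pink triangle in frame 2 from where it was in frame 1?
1.1

The pink triangle moved from (1.3, 5.3) to (2.1, 6.0), a distance of √(0.8² + 0.7²) ≈ 1.1.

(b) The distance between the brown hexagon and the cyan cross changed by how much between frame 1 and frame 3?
+0.5

Distance in frame 1: 1.8. Distance in frame 3: 2.3.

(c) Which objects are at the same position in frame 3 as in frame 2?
the brown hexagon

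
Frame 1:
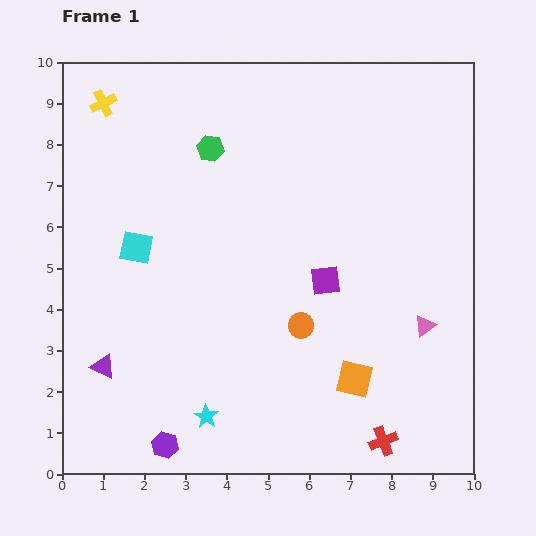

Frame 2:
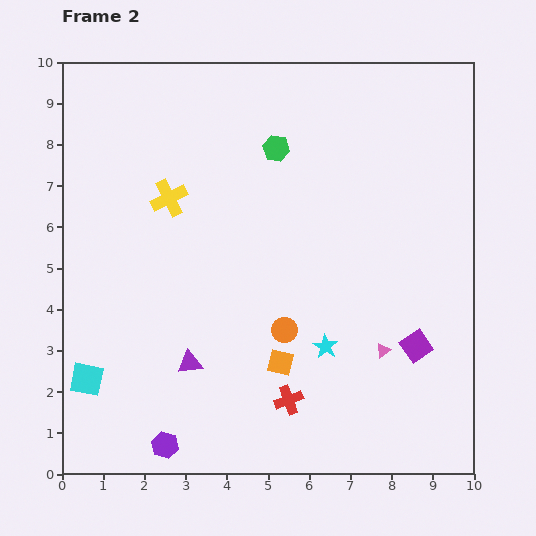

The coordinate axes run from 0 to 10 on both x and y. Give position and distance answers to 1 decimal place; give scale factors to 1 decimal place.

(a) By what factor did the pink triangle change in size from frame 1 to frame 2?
0.7×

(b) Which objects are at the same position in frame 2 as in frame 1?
the purple hexagon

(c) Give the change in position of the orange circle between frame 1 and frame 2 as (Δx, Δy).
(-0.4, -0.1)

The orange circle was at (5.8, 3.6) in frame 1 and (5.4, 3.5) in frame 2.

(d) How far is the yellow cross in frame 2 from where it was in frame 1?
2.8

The yellow cross moved from (1.0, 9.0) to (2.6, 6.7), a distance of √(1.6² + 2.3²) ≈ 2.8.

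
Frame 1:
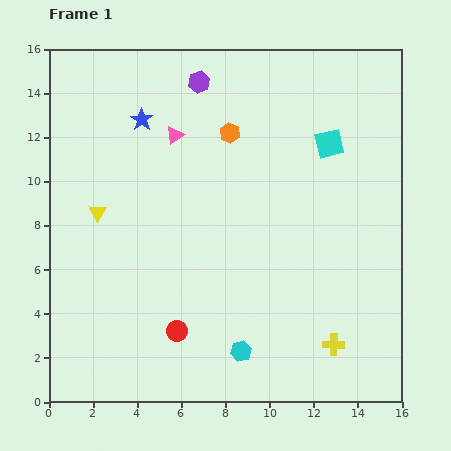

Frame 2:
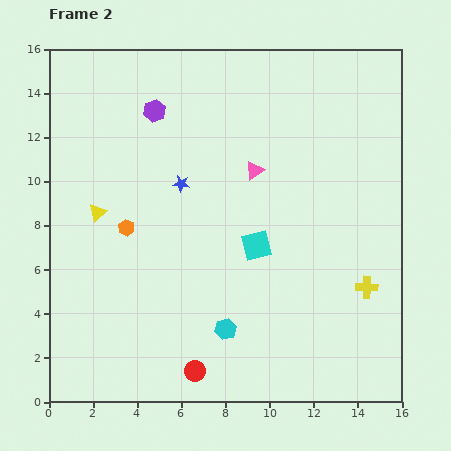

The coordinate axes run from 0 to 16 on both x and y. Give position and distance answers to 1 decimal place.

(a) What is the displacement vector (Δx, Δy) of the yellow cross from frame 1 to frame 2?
(1.5, 2.6)

The yellow cross was at (12.9, 2.6) in frame 1 and (14.4, 5.2) in frame 2.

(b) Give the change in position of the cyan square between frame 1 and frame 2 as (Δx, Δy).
(-3.3, -4.6)

The cyan square was at (12.7, 11.7) in frame 1 and (9.4, 7.1) in frame 2.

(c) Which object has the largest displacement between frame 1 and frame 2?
the orange hexagon

(moved 6.4; next 5.7)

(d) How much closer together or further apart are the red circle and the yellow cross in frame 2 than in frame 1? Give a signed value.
+1.6

Distance in frame 1: 7.1. Distance in frame 2: 8.7.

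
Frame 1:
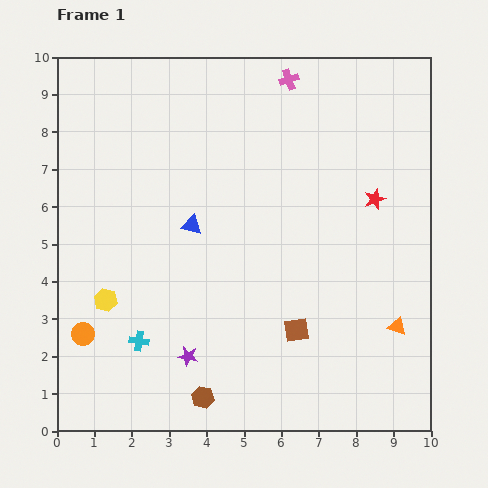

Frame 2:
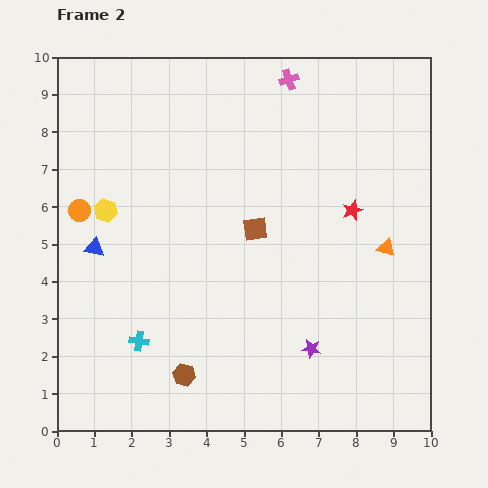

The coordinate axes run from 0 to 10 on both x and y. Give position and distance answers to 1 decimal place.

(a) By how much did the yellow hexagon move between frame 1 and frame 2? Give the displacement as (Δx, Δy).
(0.0, 2.4)

The yellow hexagon was at (1.3, 3.5) in frame 1 and (1.3, 5.9) in frame 2.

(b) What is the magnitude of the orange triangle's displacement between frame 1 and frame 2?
2.1

The orange triangle moved from (9.1, 2.8) to (8.8, 4.9), a distance of √(0.3² + 2.1²) ≈ 2.1.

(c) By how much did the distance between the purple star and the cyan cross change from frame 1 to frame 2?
+3.2

Distance in frame 1: 1.4. Distance in frame 2: 4.6.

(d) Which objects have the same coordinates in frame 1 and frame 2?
the cyan cross, the pink cross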